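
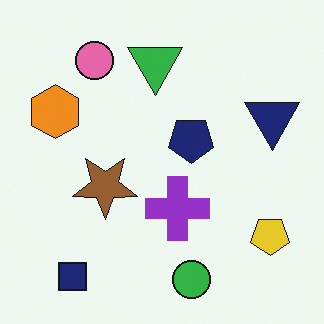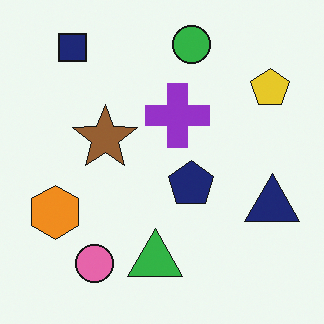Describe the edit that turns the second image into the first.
This is the original image flipped vertically (top ↔ bottom).

The green circle is in the top of the second image and the bottom of the first — shapes on opposite sides of the horizontal midline have swapped in a mirror flip.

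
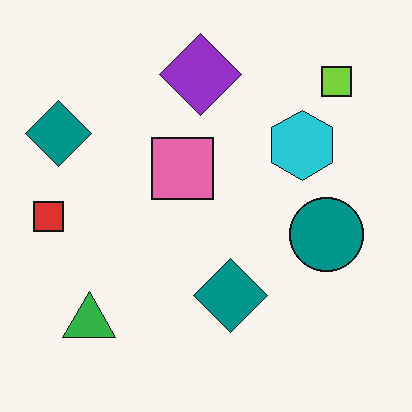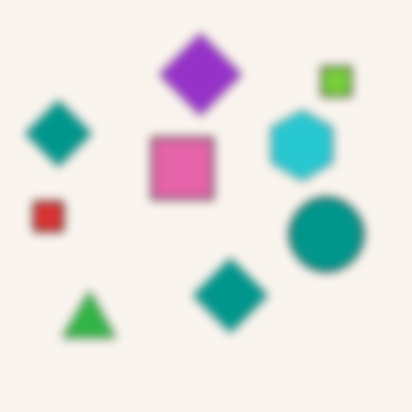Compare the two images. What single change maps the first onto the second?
The image was strongly gaussian-blurred.

Shape edges and outlines are uniformly softened across the whole image.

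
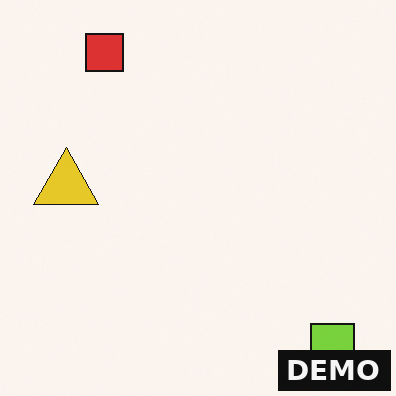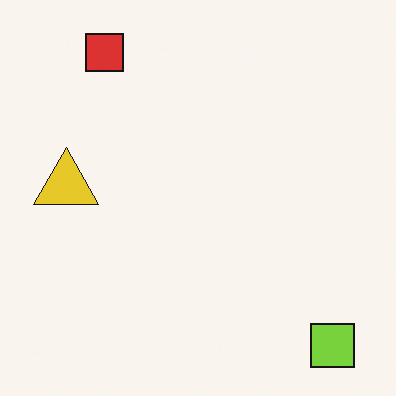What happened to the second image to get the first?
This is the original image watermarked with the text "DEMO" in the lower-right corner.

A dark label reading "DEMO" appears in the lower-right corner.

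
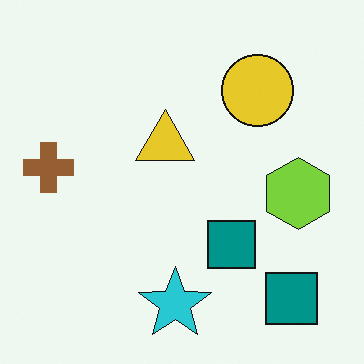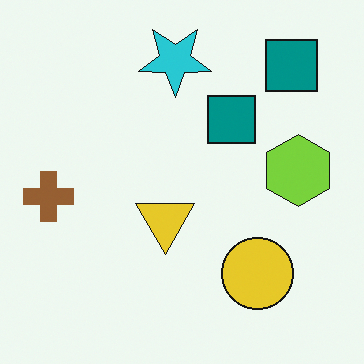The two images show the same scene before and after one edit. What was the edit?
The image was flipped vertically (top ↔ bottom).

The cyan star is in the bottom of the first image and the top of the second — shapes on opposite sides of the horizontal midline have swapped in a mirror flip.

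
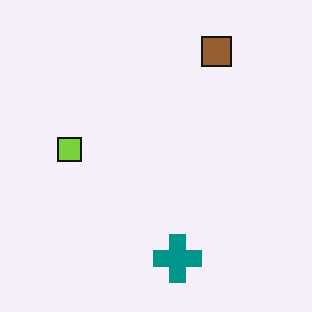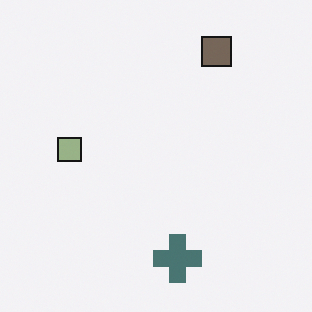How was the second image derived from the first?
The image was heavily desaturated.

All colors are more muted and greyish — a global saturation change.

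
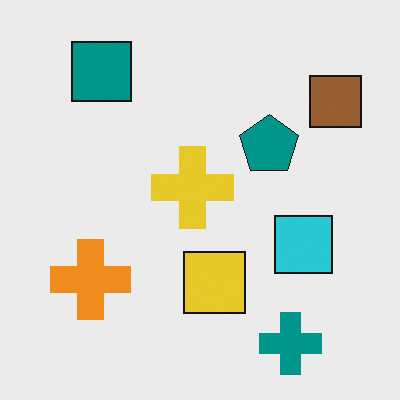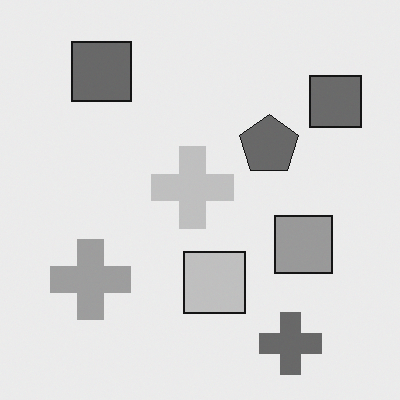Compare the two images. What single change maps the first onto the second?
The transformation is: converted to grayscale.

All color is removed — every shape is now a shade of grey.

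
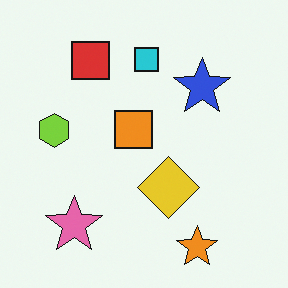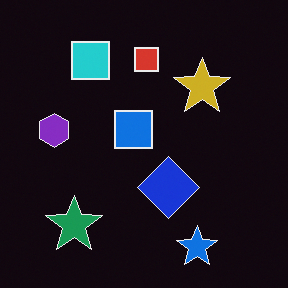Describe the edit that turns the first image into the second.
The second image is the first color-inverted (negative).

The light background has become dark and every shape's color is its complement — a photographic negative.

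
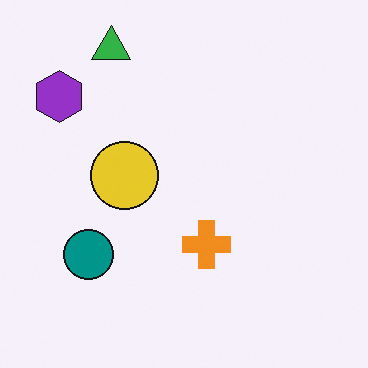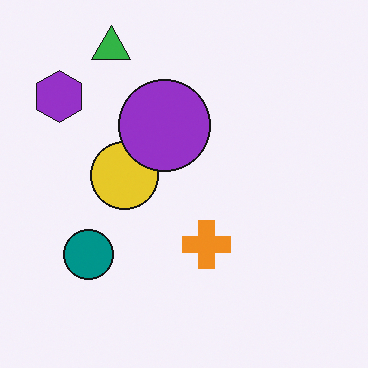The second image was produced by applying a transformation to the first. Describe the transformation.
Overlaid with an additional purple circle.

A purple circle appears in the second image that is absent from the first.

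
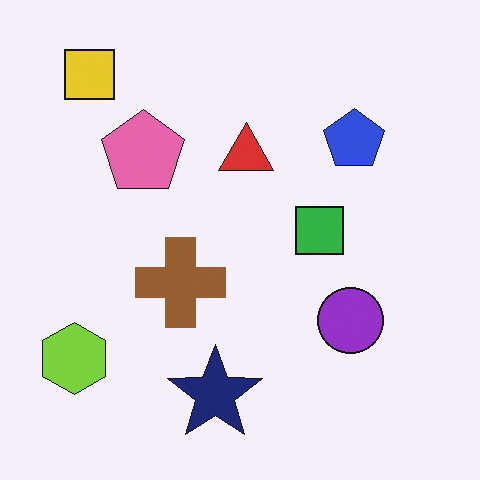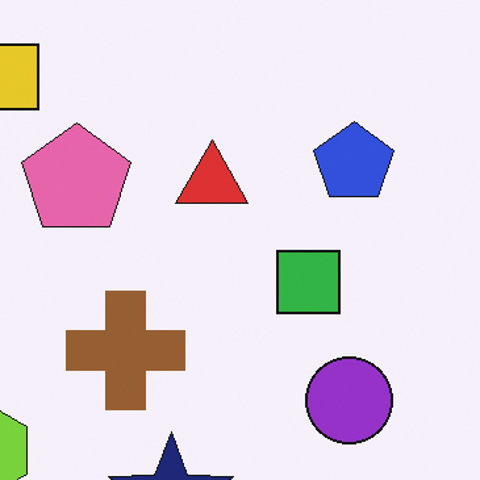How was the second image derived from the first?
This is the original image cropped slightly and scaled back up.

The visible shapes are larger and the field of view is narrower; shapes near the original edges may be partly or wholly outside the frame — a crop-and-rescale.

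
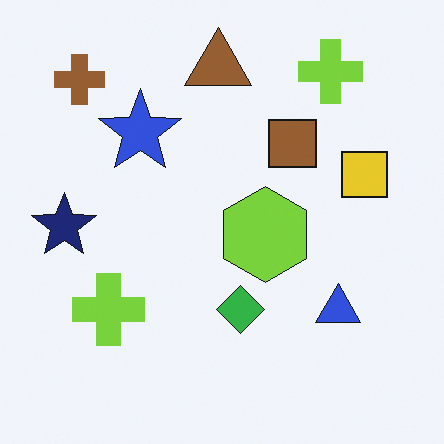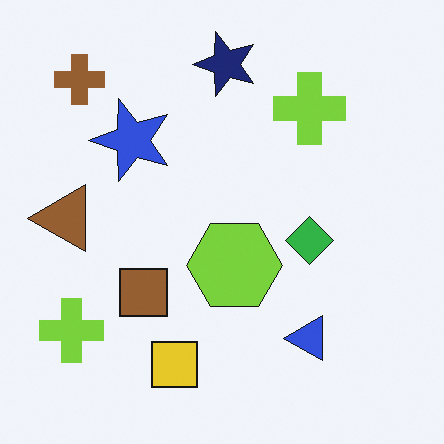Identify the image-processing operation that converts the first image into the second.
The transformation is: transposed (reflected across the top-left ↔ bottom-right diagonal).

Shapes have swapped their row and column positions — what was in the top-right is now in the bottom-left — a diagonal reflection.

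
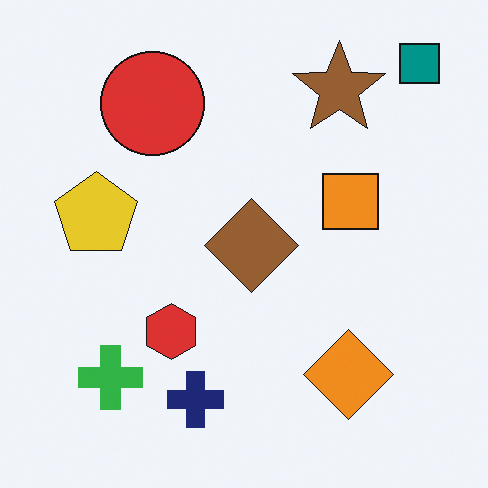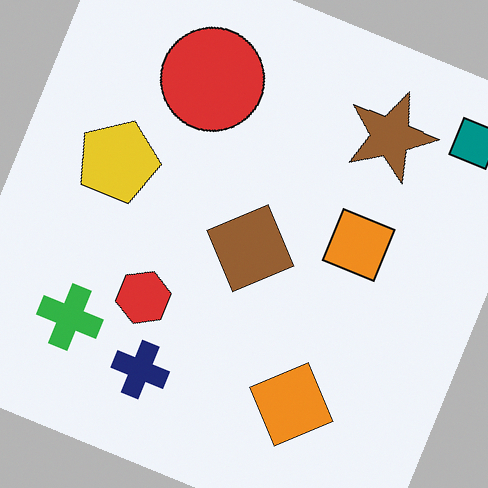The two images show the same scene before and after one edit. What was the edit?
The second image is the first rotated clockwise by a clearly visible amount.

Every shape is tilted by the same angle and the image corners show triangular fill wedges — a whole-image rotation by a non-right angle.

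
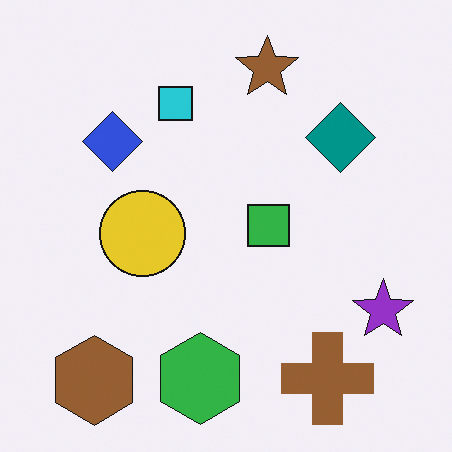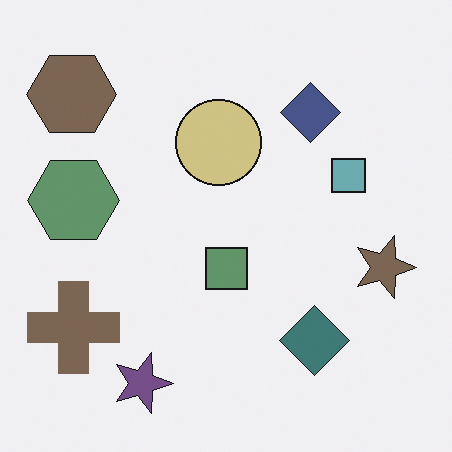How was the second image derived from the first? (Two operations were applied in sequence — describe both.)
Heavily desaturated, then rotated 90° clockwise.

All colors are more muted and greyish — a global saturation change. The brown hexagon sits in the bottom-left of the first image and the top-left of the second — consistent with a whole-image 90° clockwise rotation.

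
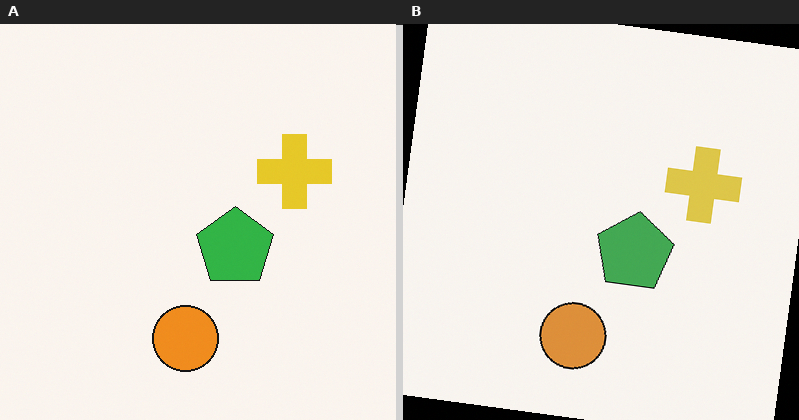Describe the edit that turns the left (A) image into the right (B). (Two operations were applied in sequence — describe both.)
The image was slightly desaturated, then rotated clockwise by a few degrees.

All colors are more muted and greyish — a global saturation change. Every shape is tilted by the same angle and the image corners show triangular fill wedges — a whole-image rotation by a non-right angle.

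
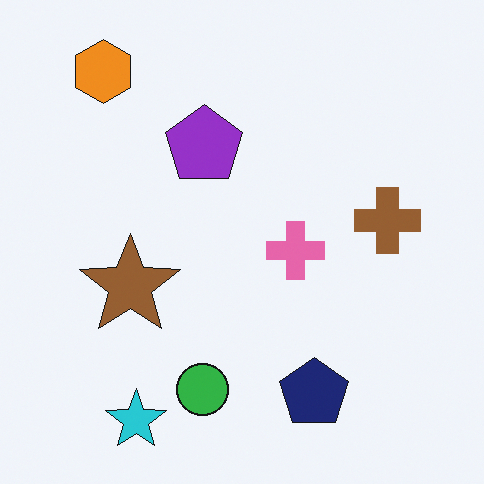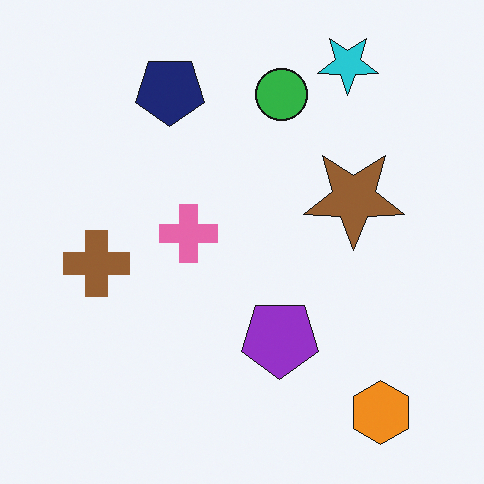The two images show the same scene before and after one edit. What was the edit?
The image was rotated 180°.

The orange hexagon sits in the top-left of the first image and the bottom-right of the second — consistent with a whole-image 180° rotation.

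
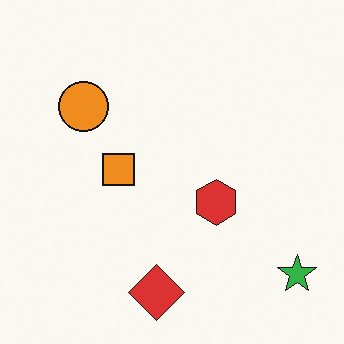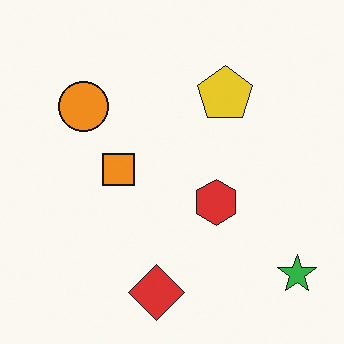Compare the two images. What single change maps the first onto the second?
The second image is the first overlaid with an additional yellow pentagon.

A yellow pentagon appears in the second image that is absent from the first.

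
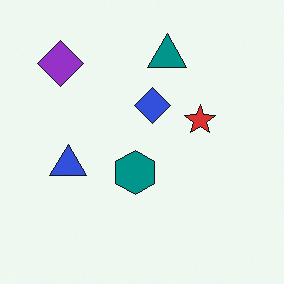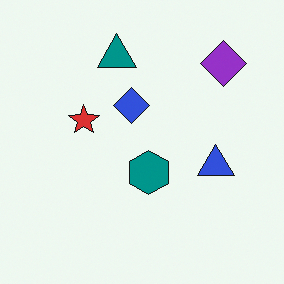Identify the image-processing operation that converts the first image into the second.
The transformation is: flipped horizontally (left ↔ right).

The purple diamond is in the top-left of the first image and the top-right of the second — shapes on opposite sides of the vertical midline have swapped in a mirror flip.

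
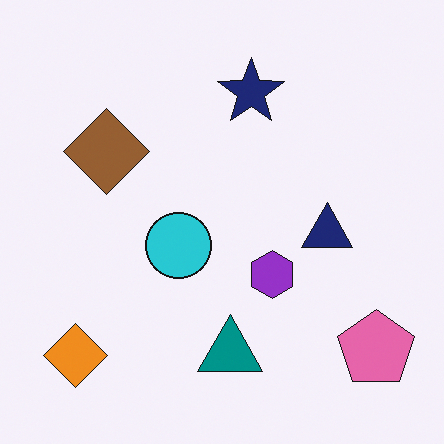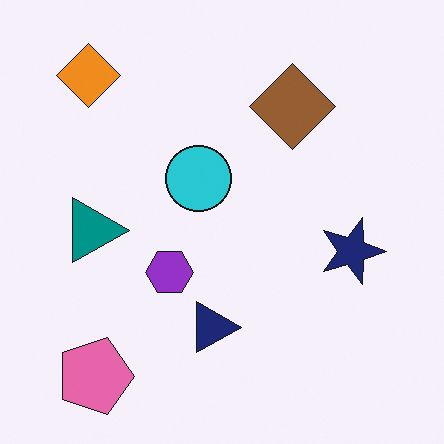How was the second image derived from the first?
It was rotated 90° clockwise.

The pink pentagon sits in the bottom-right of the first image and the bottom-left of the second — consistent with a whole-image 90° clockwise rotation.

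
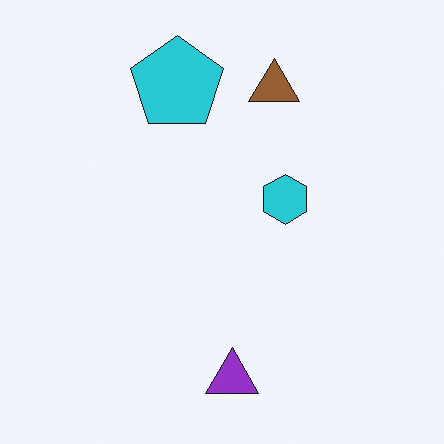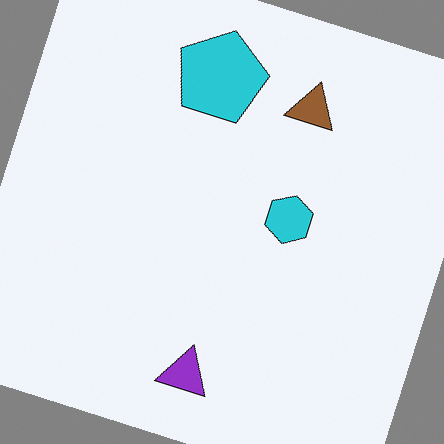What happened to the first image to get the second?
The transformation is: rotated clockwise by a clearly visible amount.

Every shape is tilted by the same angle and the image corners show triangular fill wedges — a whole-image rotation by a non-right angle.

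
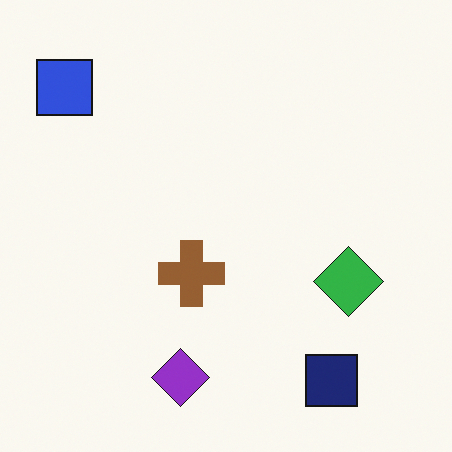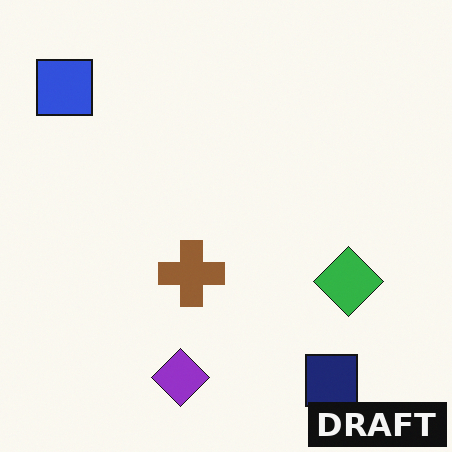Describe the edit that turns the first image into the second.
The second image is the first watermarked with the text "DRAFT" in the lower-right corner.

A dark label reading "DRAFT" appears in the lower-right corner.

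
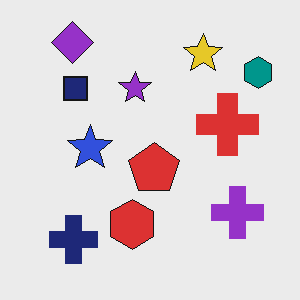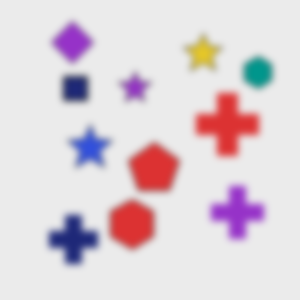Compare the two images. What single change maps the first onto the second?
This is the original image noticeably gaussian-blurred.

Shape edges and outlines are uniformly softened across the whole image.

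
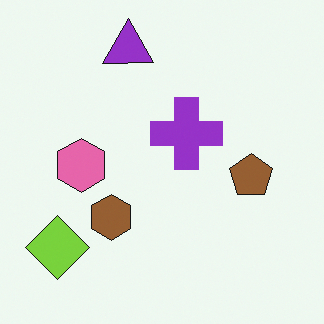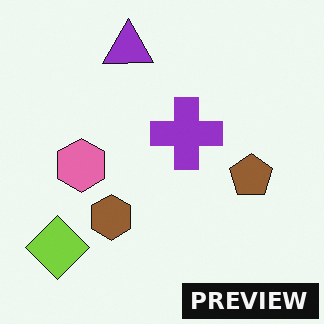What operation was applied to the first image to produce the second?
The image was watermarked with the text "PREVIEW" in the lower-right corner.

A dark label reading "PREVIEW" appears in the lower-right corner.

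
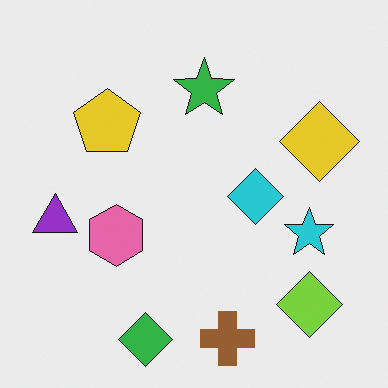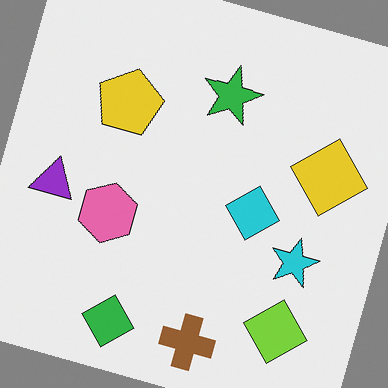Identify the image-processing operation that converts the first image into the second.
The image was rotated clockwise by a clearly visible amount.

Every shape is tilted by the same angle and the image corners show triangular fill wedges — a whole-image rotation by a non-right angle.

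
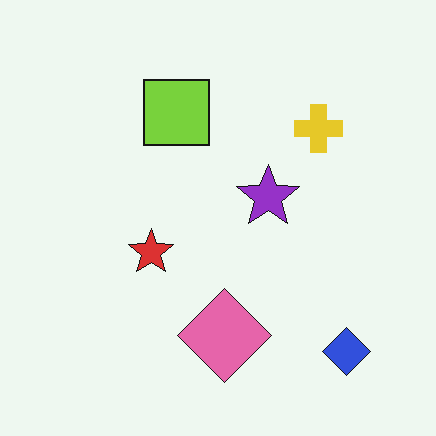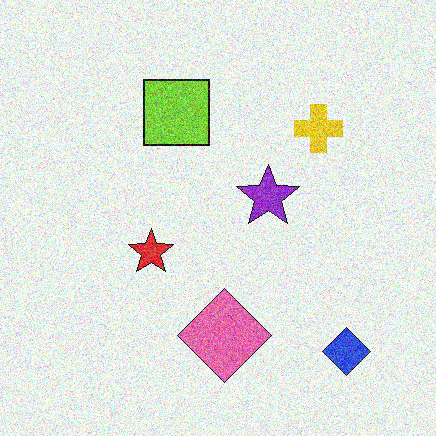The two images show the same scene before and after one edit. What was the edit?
The second image is the first degraded with heavy additive noise.

Random speckle covers the whole image, including the flat background.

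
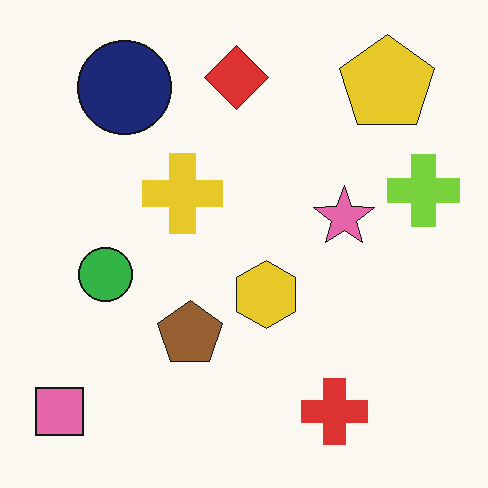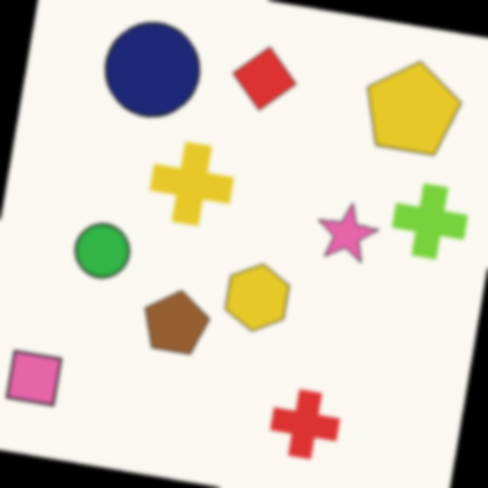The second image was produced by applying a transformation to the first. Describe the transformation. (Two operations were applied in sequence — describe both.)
The image was rotated clockwise by a slight angle, then lightly blurred.

Every shape is tilted by the same angle and the image corners show triangular fill wedges — a whole-image rotation by a non-right angle. Shape edges and outlines are uniformly softened across the whole image.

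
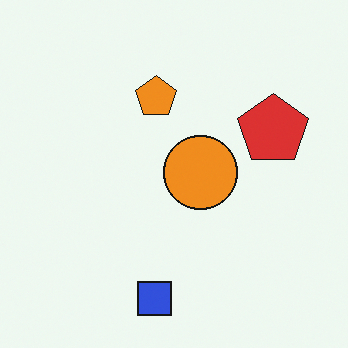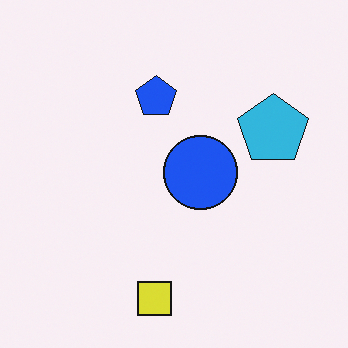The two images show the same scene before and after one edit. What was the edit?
The transformation is: hue-shifted by a large amount.

Every shape's color has rotated by the same amount around the hue wheel — a uniform hue shift.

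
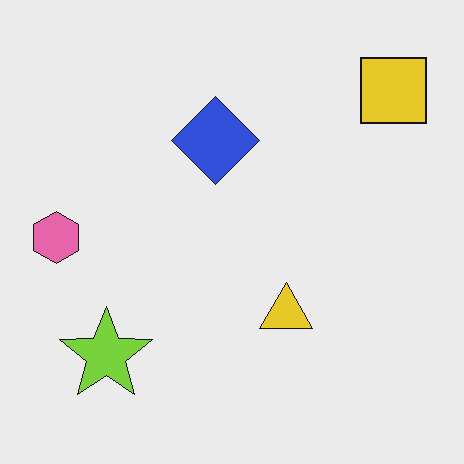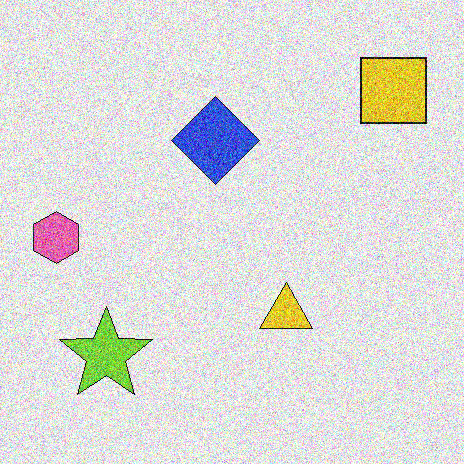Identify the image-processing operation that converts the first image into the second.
This is the original image degraded with a thick layer of grain.

Random speckle covers the whole image, including the flat background.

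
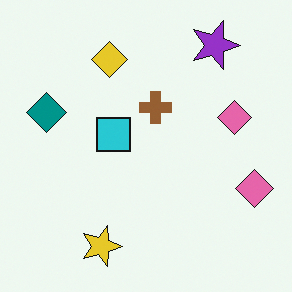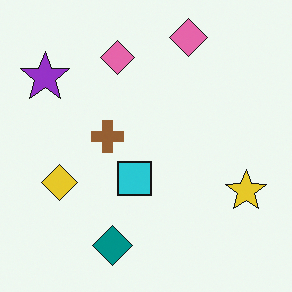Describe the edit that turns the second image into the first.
The image was rotated 90° clockwise.

The purple star sits in the top-left of the second image and the top-right of the first — consistent with a whole-image 90° clockwise rotation.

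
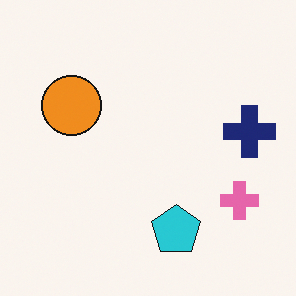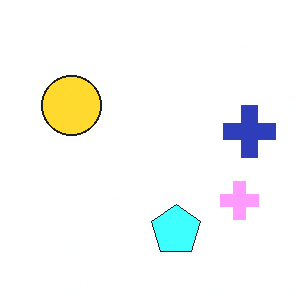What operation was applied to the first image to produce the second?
Substantially brightened.

Every pixel — background and shapes alike — is uniformly brightened.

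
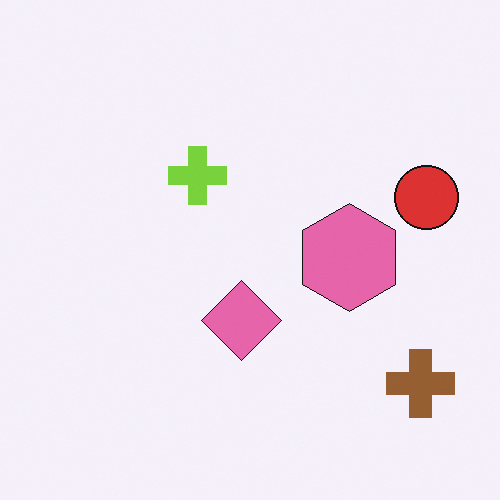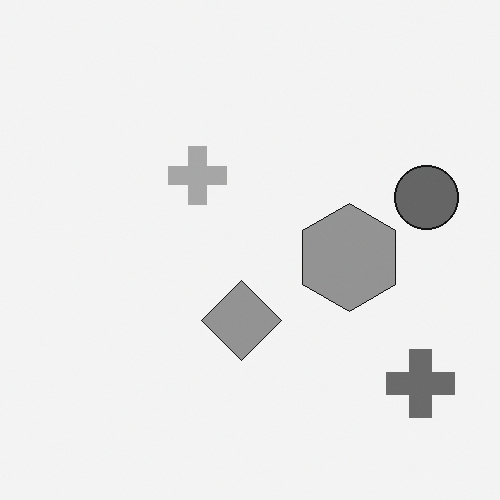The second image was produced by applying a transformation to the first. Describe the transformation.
The image was converted to grayscale.

All color is removed — every shape is now a shade of grey.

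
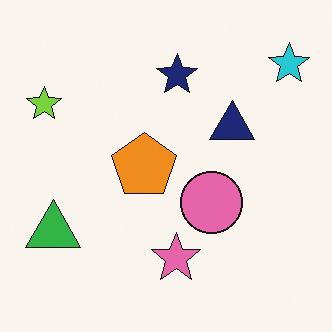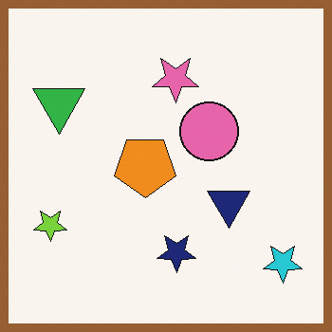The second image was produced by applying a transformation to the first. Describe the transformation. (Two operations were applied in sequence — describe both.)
This is the original image flipped vertically (top ↔ bottom), then framed with a brown border.

The cyan star is in the top-right of the first image and the bottom-right of the second — shapes on opposite sides of the horizontal midline have swapped in a mirror flip. A solid brown frame runs around the edge of the second image, with the content slightly shrunk inside it.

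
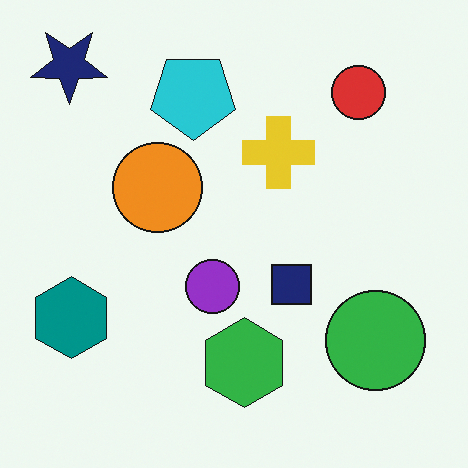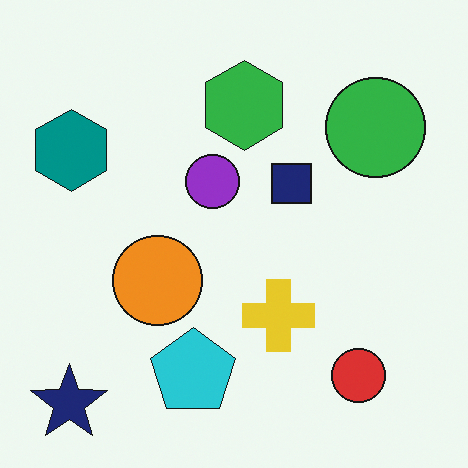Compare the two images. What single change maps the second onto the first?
Flipped vertically (top ↔ bottom).

The navy star is in the bottom-left of the second image and the top-left of the first — shapes on opposite sides of the horizontal midline have swapped in a mirror flip.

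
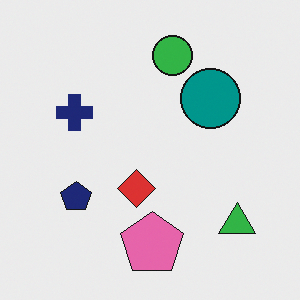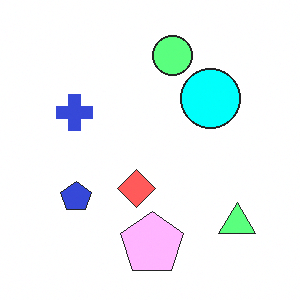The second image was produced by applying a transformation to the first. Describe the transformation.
The second image is the first substantially brightened.

Every pixel — background and shapes alike — is uniformly brightened.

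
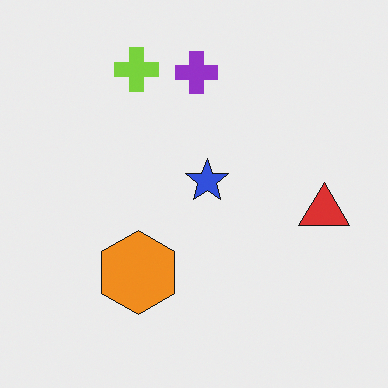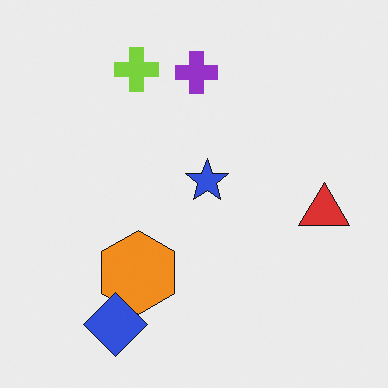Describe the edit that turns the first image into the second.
The image was overlaid with an additional blue diamond.

A blue diamond appears in the second image that is absent from the first.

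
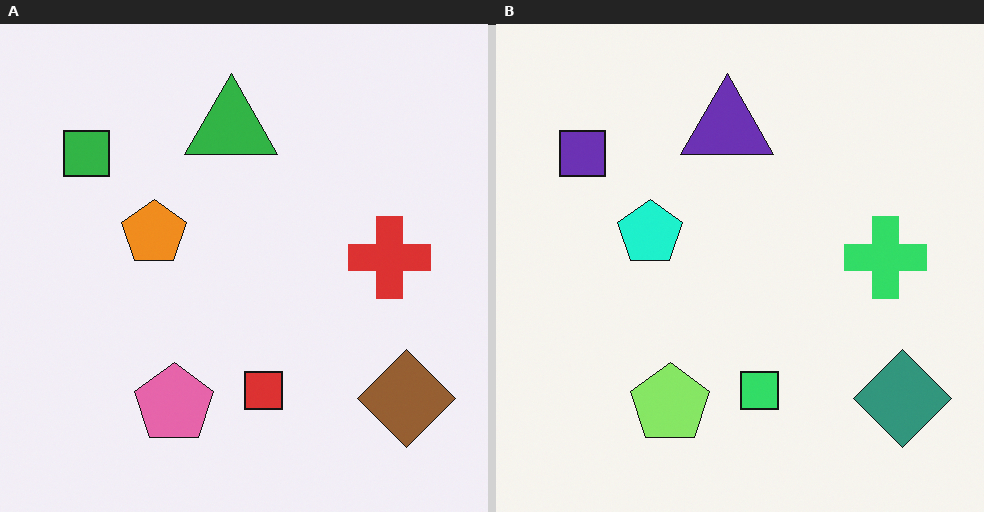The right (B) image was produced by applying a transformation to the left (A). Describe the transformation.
The image was hue-shifted by a moderate amount.

Every shape's color has rotated by the same amount around the hue wheel — a uniform hue shift.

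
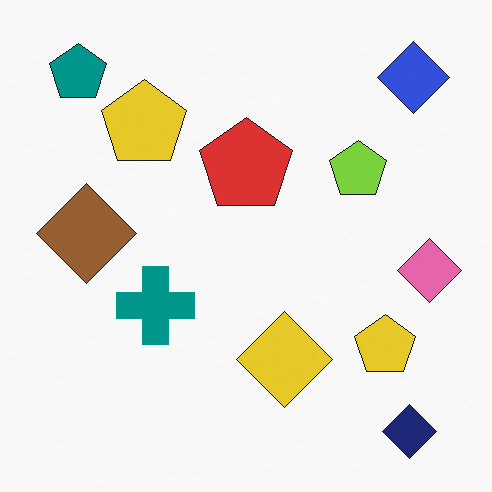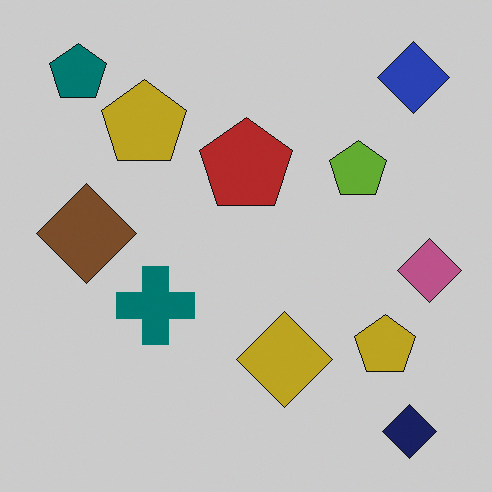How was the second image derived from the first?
The image was darkened a little.

Every pixel — background and shapes alike — is uniformly darkened.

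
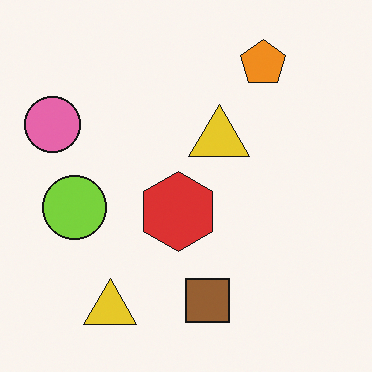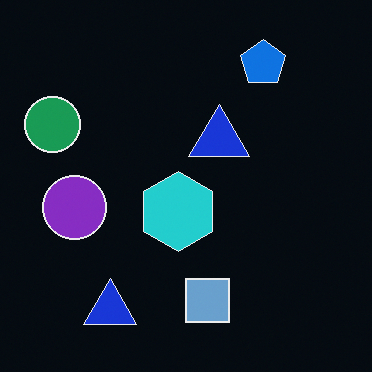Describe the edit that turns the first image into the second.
Color-inverted (negative).

The light background has become dark and every shape's color is its complement — a photographic negative.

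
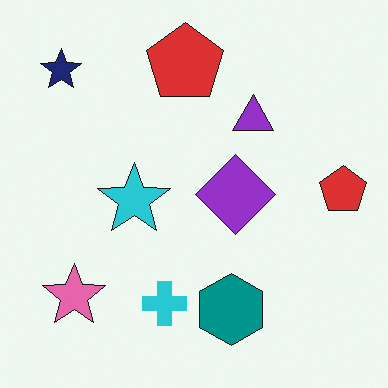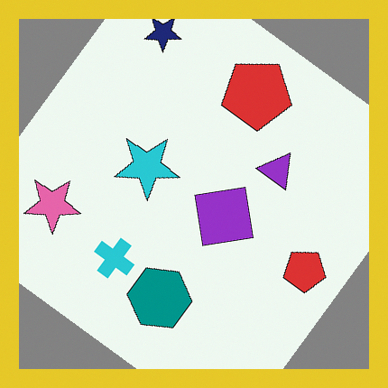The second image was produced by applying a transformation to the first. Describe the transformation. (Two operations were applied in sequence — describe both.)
It was rotated clockwise by a large amount — several tens of degrees, then framed with a yellow border.

Every shape is tilted by the same angle and the image corners show triangular fill wedges — a whole-image rotation by a non-right angle. A solid yellow frame runs around the edge of the second image, with the content slightly shrunk inside it.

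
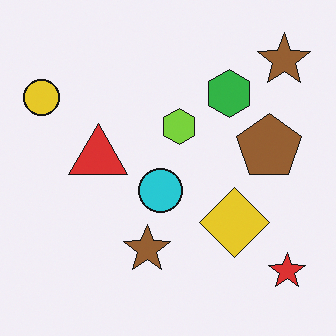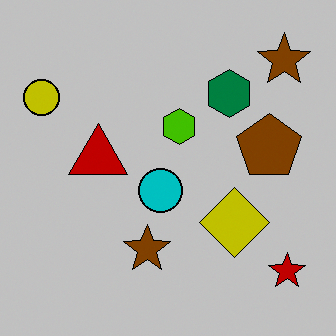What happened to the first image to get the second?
The transformation is: aggressively posterized.

Each flat color has snapped to a coarser quantized level — most visibly, the near-white background has dropped to a flat grey.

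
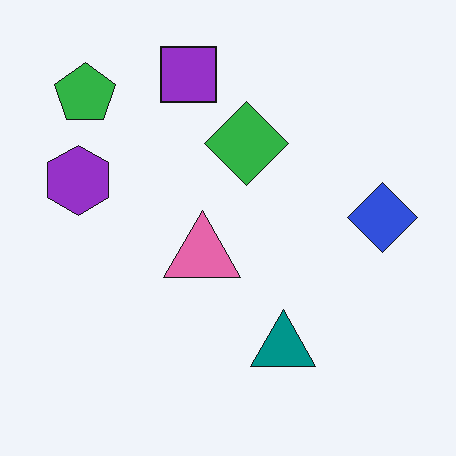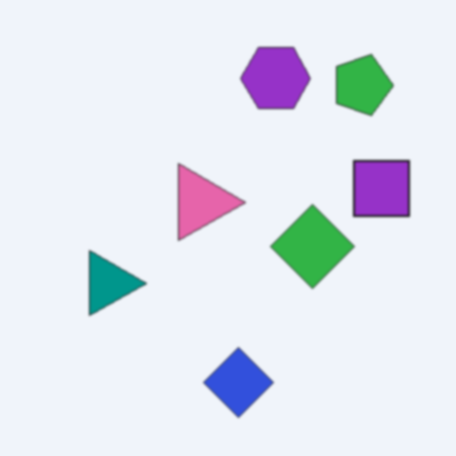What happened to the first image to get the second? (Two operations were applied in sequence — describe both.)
This is the original image slightly softened, then rotated 90° clockwise.

Shape edges and outlines are uniformly softened across the whole image. The green pentagon sits in the top-left of the first image and the top-right of the second — consistent with a whole-image 90° clockwise rotation.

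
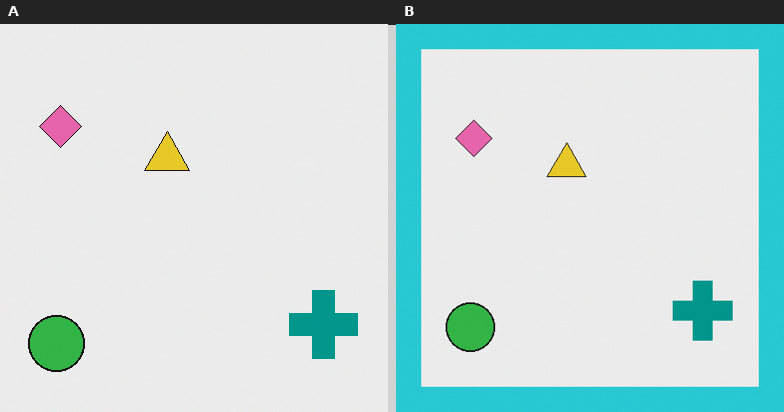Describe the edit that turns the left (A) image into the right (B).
It was framed with a cyan border.

A solid cyan frame runs around the edge of the right (B) image, with the content slightly shrunk inside it.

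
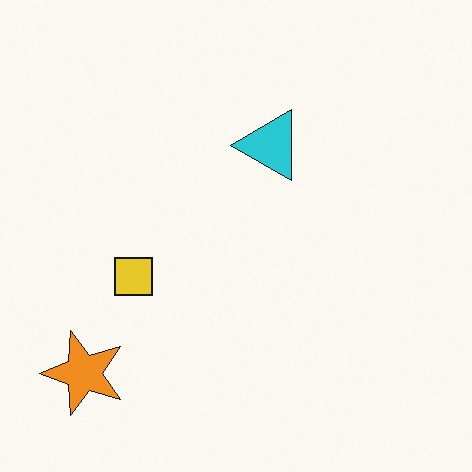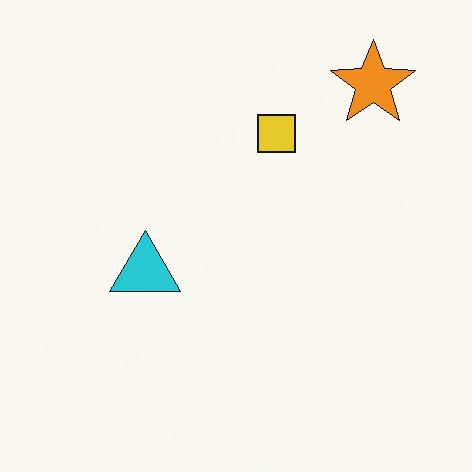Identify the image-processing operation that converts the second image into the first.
Transposed (reflected across the top-left ↔ bottom-right diagonal).

Shapes have swapped their row and column positions — what was in the top-right is now in the bottom-left — a diagonal reflection.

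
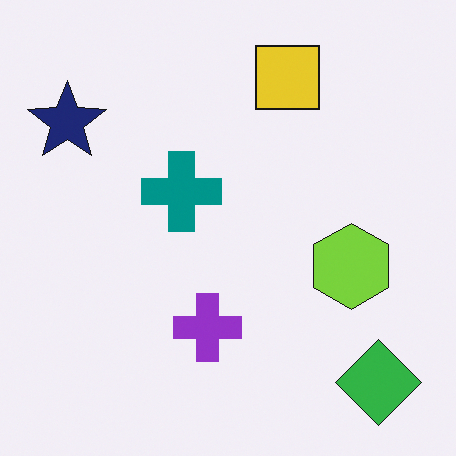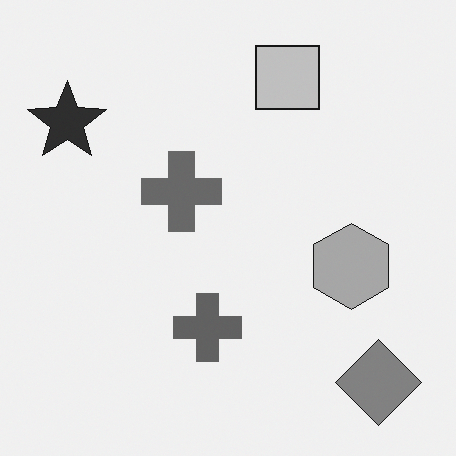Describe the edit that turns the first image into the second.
The image was converted to grayscale.

All color is removed — every shape is now a shade of grey.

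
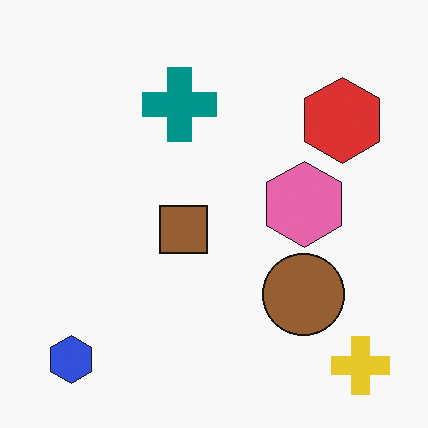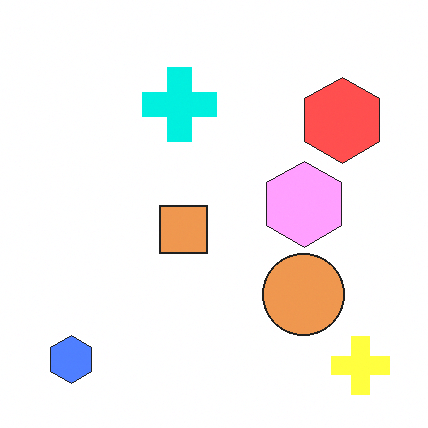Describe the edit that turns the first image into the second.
It was brightened a lot.

Every pixel — background and shapes alike — is uniformly brightened.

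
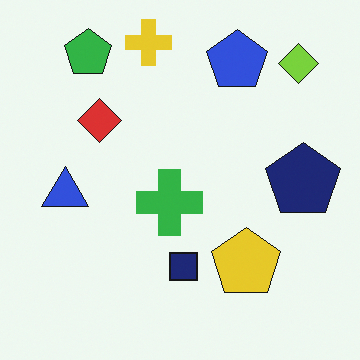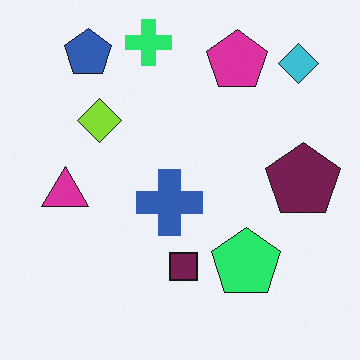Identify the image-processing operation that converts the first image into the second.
The image was hue-shifted noticeably.

Every shape's color has rotated by the same amount around the hue wheel — a uniform hue shift.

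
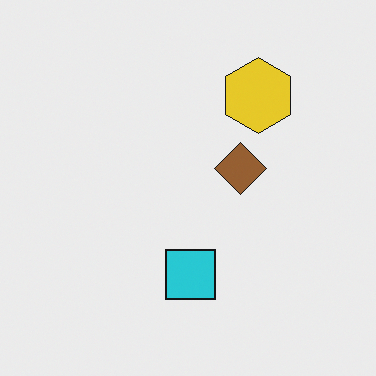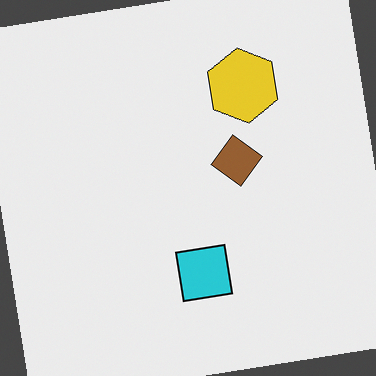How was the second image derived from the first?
The second image is the first rotated counter-clockwise by a slight angle.

Every shape is tilted by the same angle and the image corners show triangular fill wedges — a whole-image rotation by a non-right angle.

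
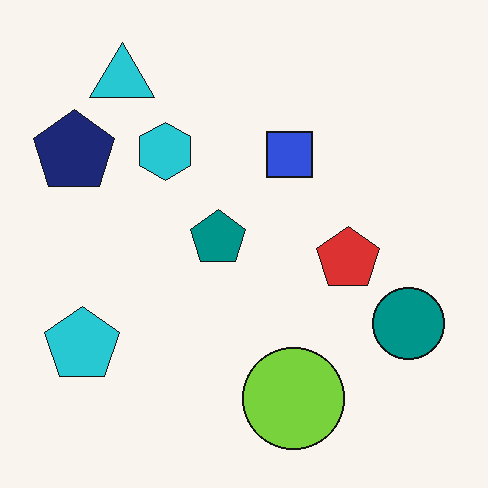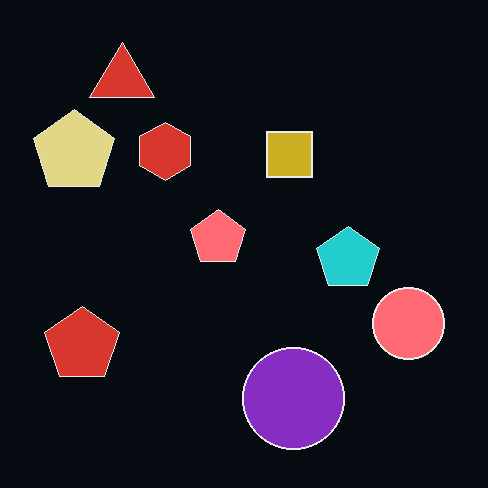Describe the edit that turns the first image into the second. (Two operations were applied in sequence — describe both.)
The transformation is: JPEG-compressed with visible artifacts, then color-inverted (negative).

Blocky 8×8 compression artifacts appear around shape edges and the flat background shows ringing — characteristic JPEG degradation. The light background has become dark and every shape's color is its complement — a photographic negative.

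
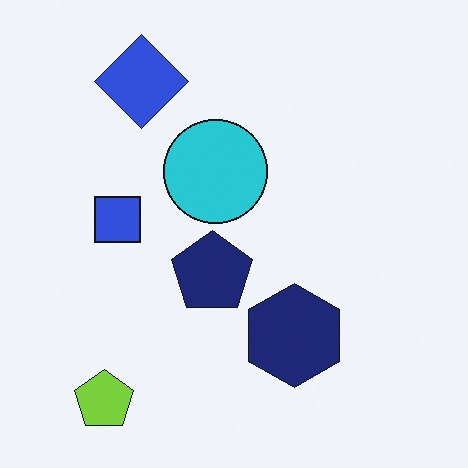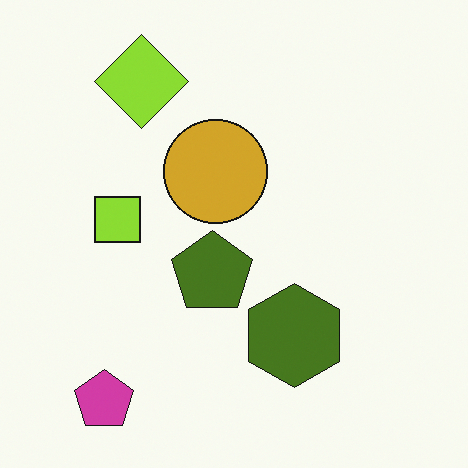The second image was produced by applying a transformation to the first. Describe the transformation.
It was hue-shifted through roughly half the color wheel.

Every shape's color has rotated by the same amount around the hue wheel — a uniform hue shift.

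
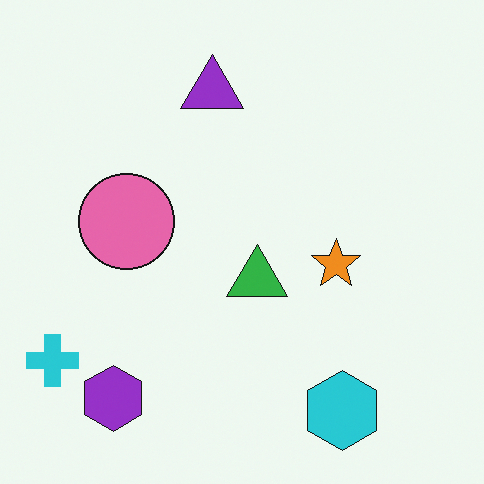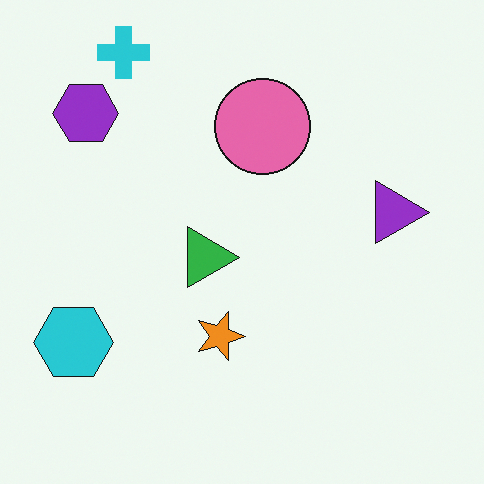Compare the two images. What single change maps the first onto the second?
The second image is the first rotated 90° clockwise.

The cyan cross sits in the bottom-left of the first image and the top-left of the second — consistent with a whole-image 90° clockwise rotation.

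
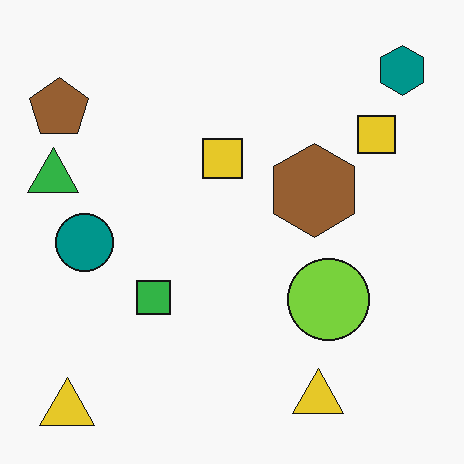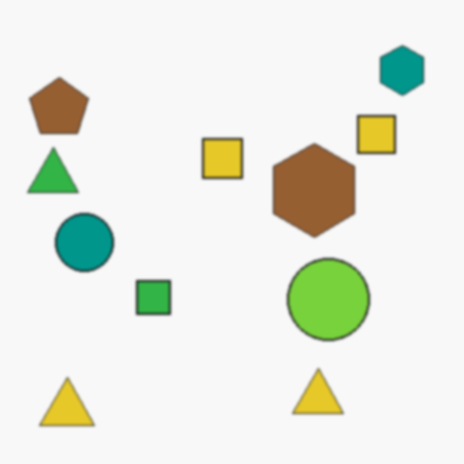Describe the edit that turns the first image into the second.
The second image is the first given a subtle gaussian blur.

Shape edges and outlines are uniformly softened across the whole image.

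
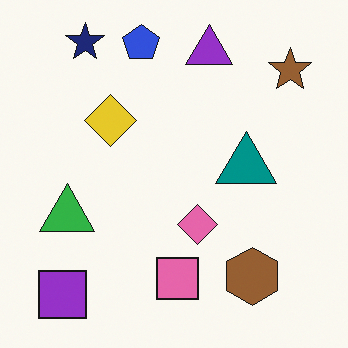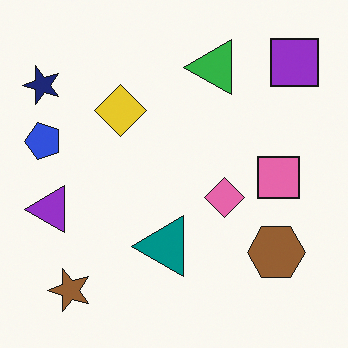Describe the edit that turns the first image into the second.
The image was transposed (reflected across the top-left ↔ bottom-right diagonal).

Shapes have swapped their row and column positions — what was in the top-right is now in the bottom-left — a diagonal reflection.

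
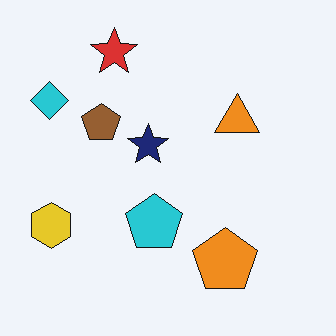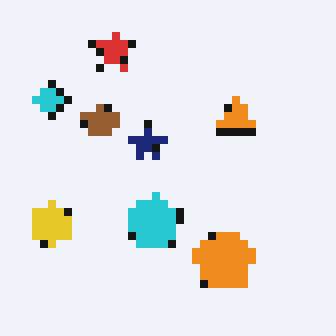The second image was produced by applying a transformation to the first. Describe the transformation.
This is the original image moderately pixelated.

Shapes are reduced to large square blocks; fine edges and outlines are lost — a downscale-then-upscale (mosaic) effect.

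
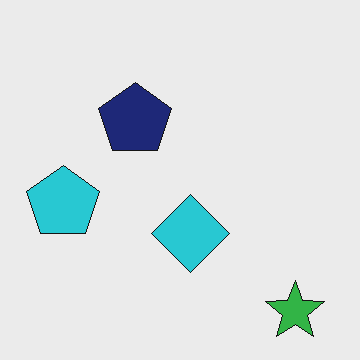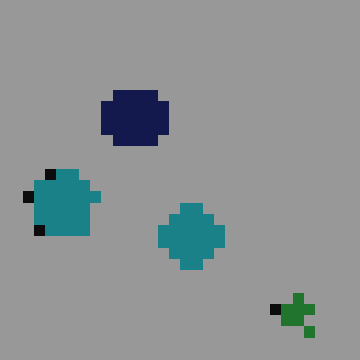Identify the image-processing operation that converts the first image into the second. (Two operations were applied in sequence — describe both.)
The image was noticeably darkened, then coarsely pixelated.

Every pixel — background and shapes alike — is uniformly darkened. Shapes are reduced to large square blocks; fine edges and outlines are lost — a downscale-then-upscale (mosaic) effect.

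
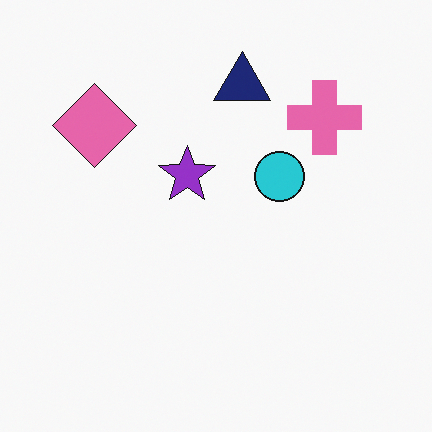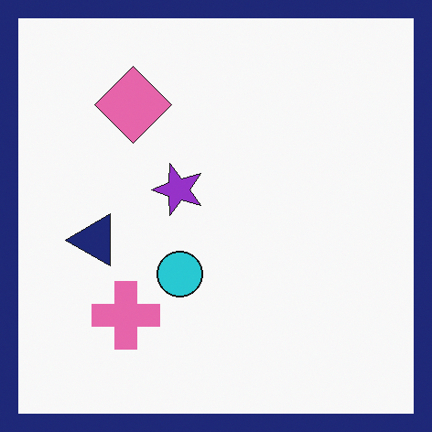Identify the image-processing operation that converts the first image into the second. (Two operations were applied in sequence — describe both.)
The second image is the first transposed (reflected across the top-left ↔ bottom-right diagonal), then framed with a navy border.

Shapes have swapped their row and column positions — what was in the top-right is now in the bottom-left — a diagonal reflection. A solid navy frame runs around the edge of the second image, with the content slightly shrunk inside it.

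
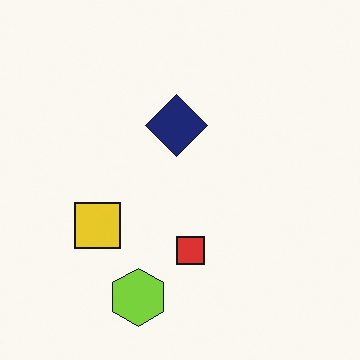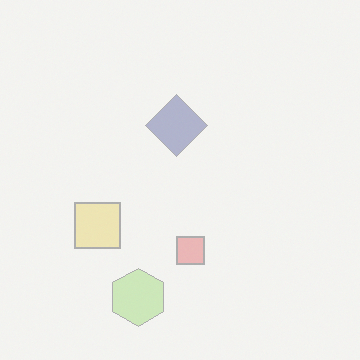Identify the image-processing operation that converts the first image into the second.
The transformation is: washed out (contrast reduced).

Tones are pushed toward mid-grey across the whole image — a global contrast change.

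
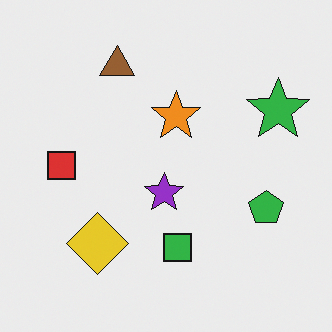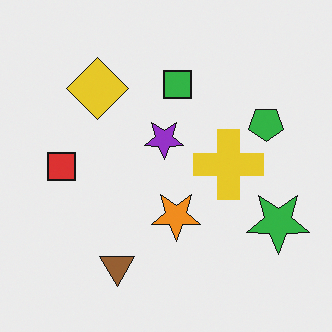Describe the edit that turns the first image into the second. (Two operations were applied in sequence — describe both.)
The transformation is: flipped vertically (top ↔ bottom), then overlaid with an additional yellow cross.

The brown triangle is in the top of the first image and the bottom of the second — shapes on opposite sides of the horizontal midline have swapped in a mirror flip. A yellow cross appears in the second image that is absent from the first.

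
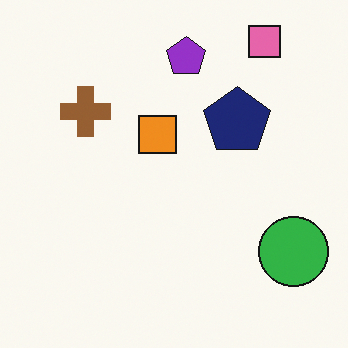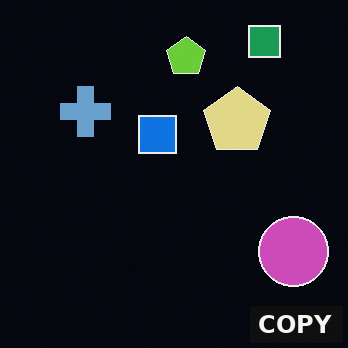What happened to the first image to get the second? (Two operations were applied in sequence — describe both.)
The second image is the first color-inverted (negative), then watermarked with the text "COPY" in the lower-right corner.

The light background has become dark and every shape's color is its complement — a photographic negative. A dark label reading "COPY" appears in the lower-right corner.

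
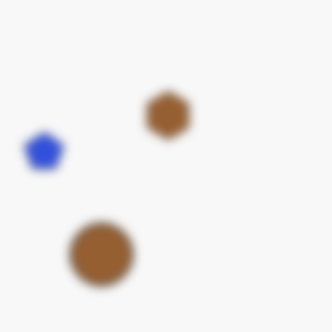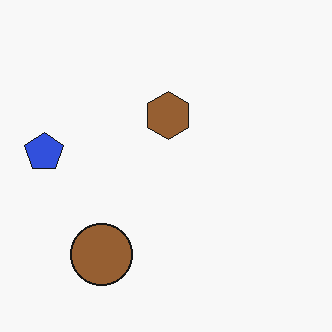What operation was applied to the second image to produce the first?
This is the original image heavily blurred.

Shape edges and outlines are uniformly softened across the whole image.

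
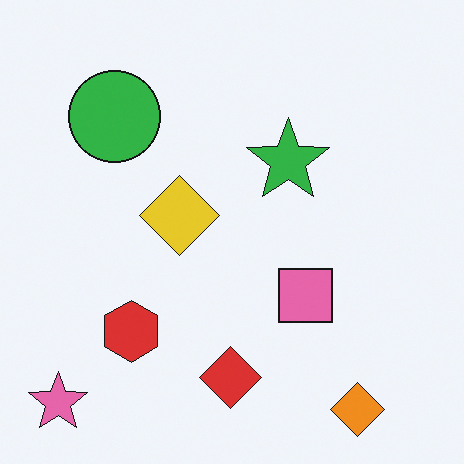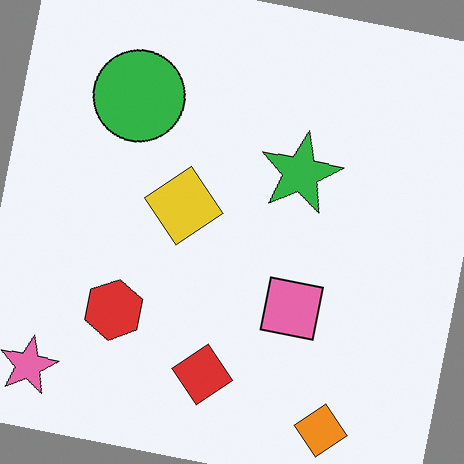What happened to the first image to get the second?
Rotated clockwise by a few degrees.

Every shape is tilted by the same angle and the image corners show triangular fill wedges — a whole-image rotation by a non-right angle.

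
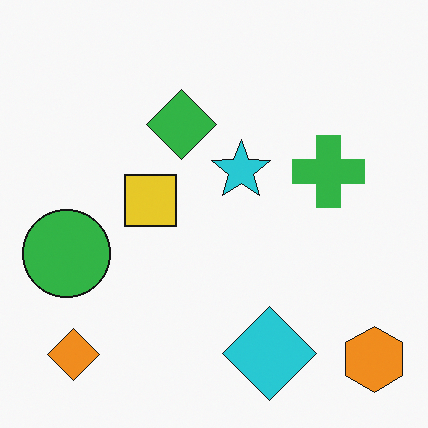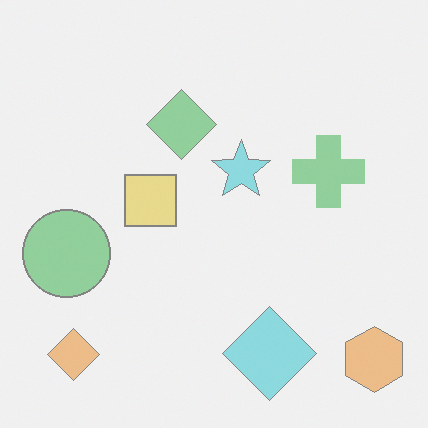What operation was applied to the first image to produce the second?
This is the original image washed out (contrast reduced).

Tones are pushed toward mid-grey across the whole image — a global contrast change.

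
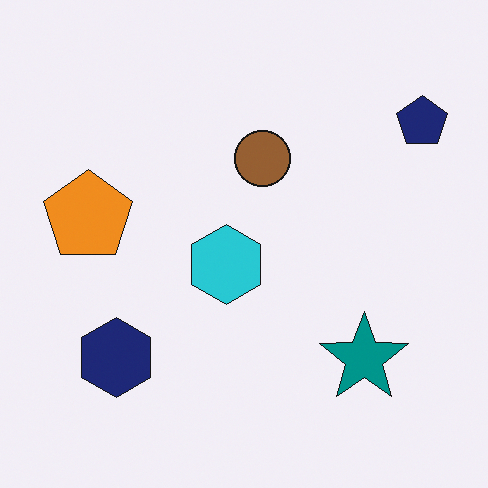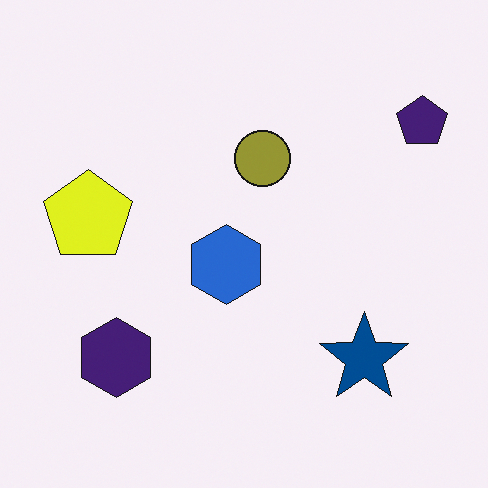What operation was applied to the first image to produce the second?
Hue-shifted slightly.

Every shape's color has rotated by the same amount around the hue wheel — a uniform hue shift.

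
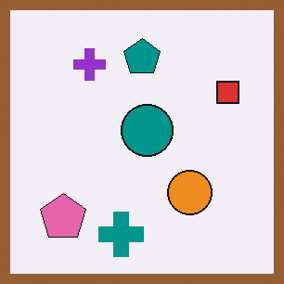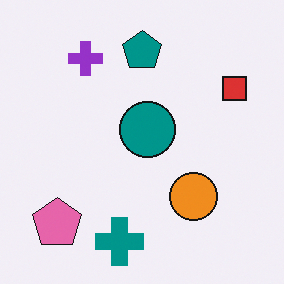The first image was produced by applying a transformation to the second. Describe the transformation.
The first image is the second framed with a brown border.

A solid brown frame runs around the edge of the first image, with the content slightly shrunk inside it.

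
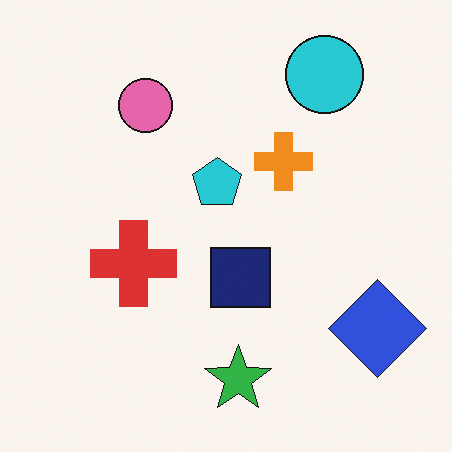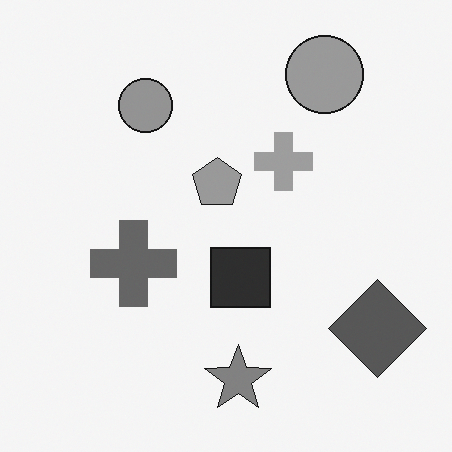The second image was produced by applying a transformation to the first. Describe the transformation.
This is the original image converted to grayscale.

All color is removed — every shape is now a shade of grey.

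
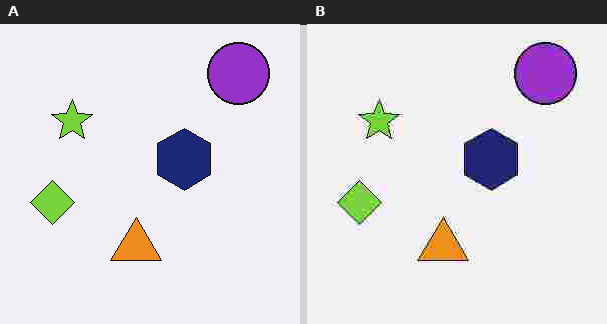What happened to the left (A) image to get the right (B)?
The transformation is: heavily JPEG-compressed with obvious blocking artifacts.

Blocky 8×8 compression artifacts appear around shape edges and the flat background shows ringing — characteristic JPEG degradation.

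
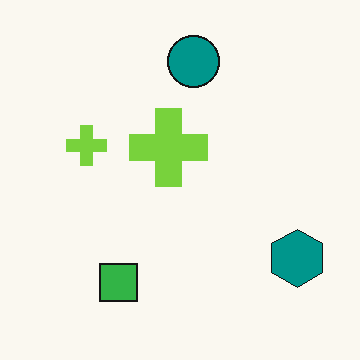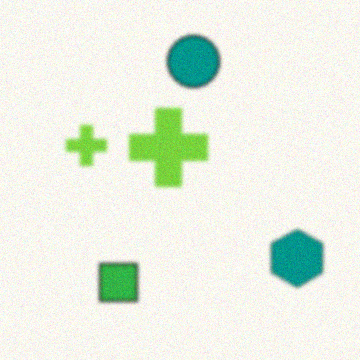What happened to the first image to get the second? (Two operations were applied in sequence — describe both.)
This is the original image lightly blurred, then degraded with light additive noise.

Shape edges and outlines are uniformly softened across the whole image. Random speckle covers the whole image, including the flat background.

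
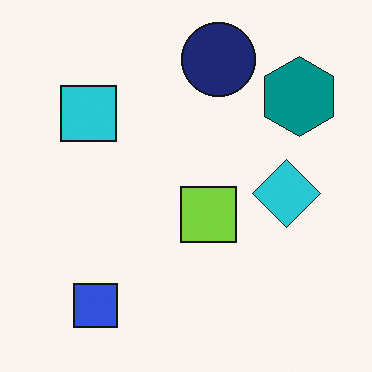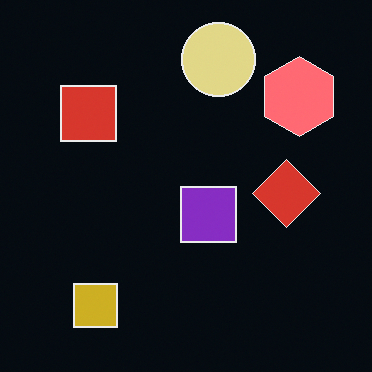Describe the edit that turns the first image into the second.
The image was color-inverted (negative).

The light background has become dark and every shape's color is its complement — a photographic negative.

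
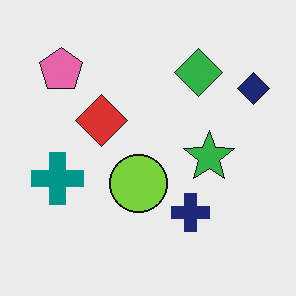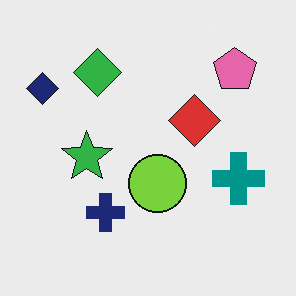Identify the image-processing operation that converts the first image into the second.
Flipped horizontally (left ↔ right).

The navy diamond is in the top-right of the first image and the top-left of the second — shapes on opposite sides of the vertical midline have swapped in a mirror flip.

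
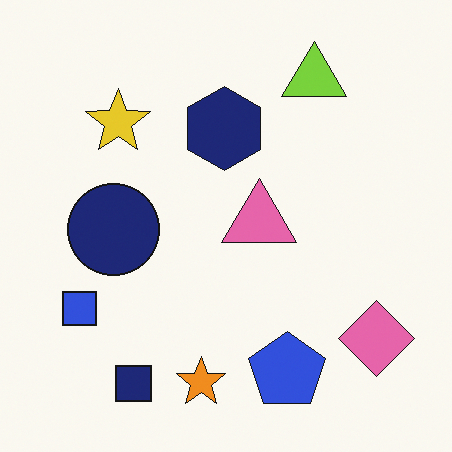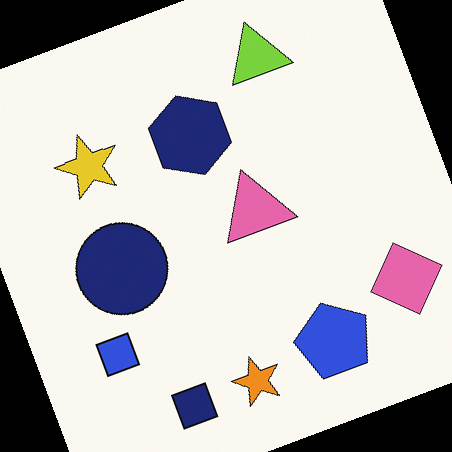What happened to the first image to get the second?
Rotated counter-clockwise by a moderate amount.

Every shape is tilted by the same angle and the image corners show triangular fill wedges — a whole-image rotation by a non-right angle.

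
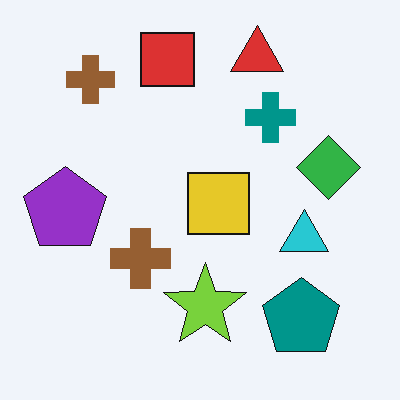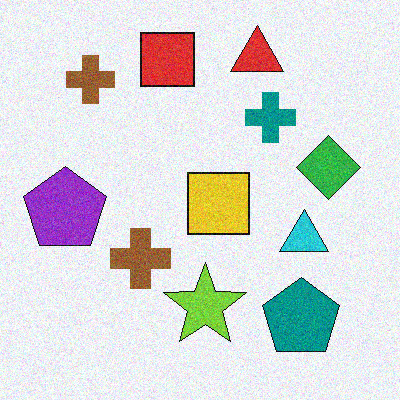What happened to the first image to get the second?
The transformation is: degraded with moderate additive noise.

Random speckle covers the whole image, including the flat background.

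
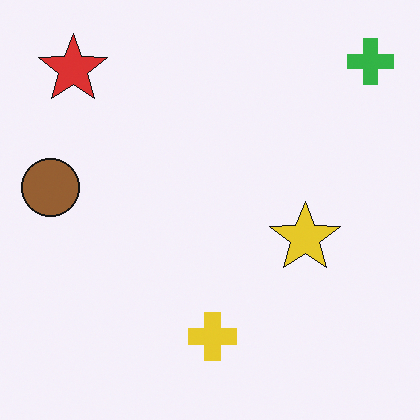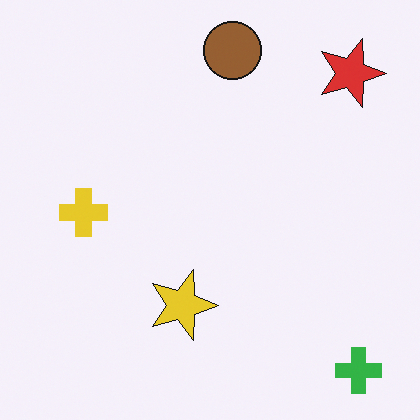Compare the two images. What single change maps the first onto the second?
It was rotated 90° clockwise.

The green cross sits in the top-right of the first image and the bottom-right of the second — consistent with a whole-image 90° clockwise rotation.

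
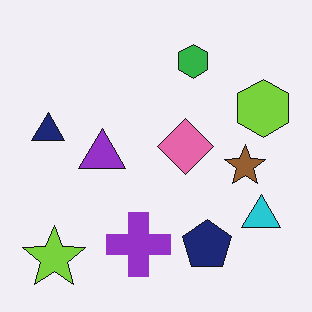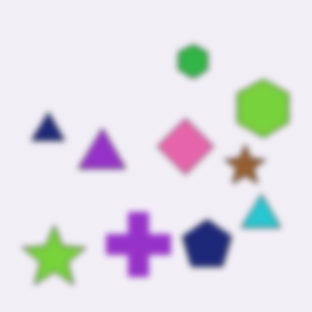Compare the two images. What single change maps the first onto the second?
This is the original image moderately blurred.

Shape edges and outlines are uniformly softened across the whole image.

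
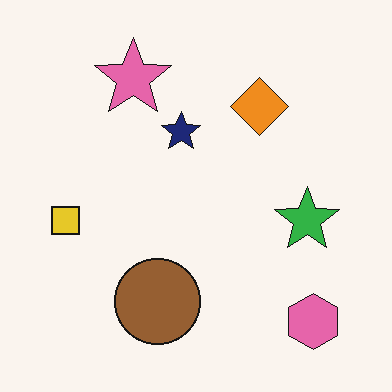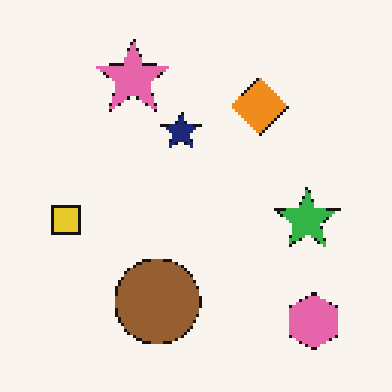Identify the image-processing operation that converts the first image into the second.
This is the original image lightly pixelated (a mild mosaic effect).

Shapes are reduced to large square blocks; fine edges and outlines are lost — a downscale-then-upscale (mosaic) effect.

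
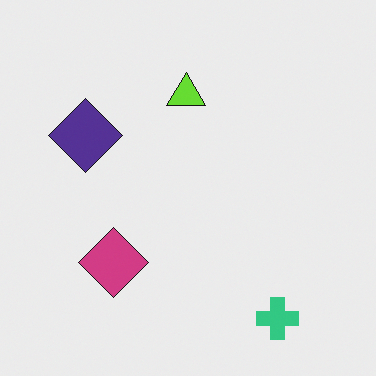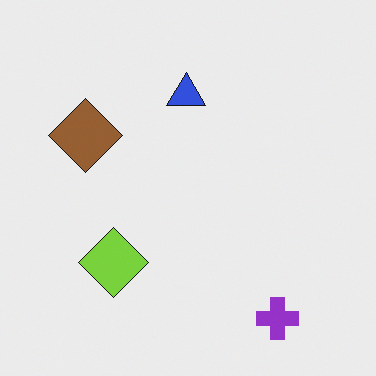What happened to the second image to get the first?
The first image is the second hue-shifted by a large amount.

Every shape's color has rotated by the same amount around the hue wheel — a uniform hue shift.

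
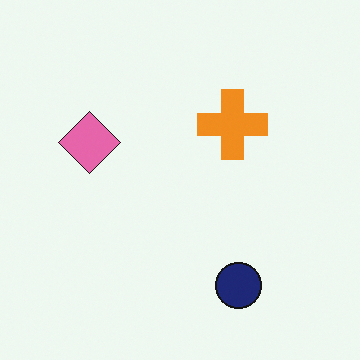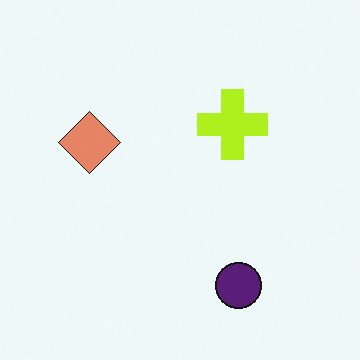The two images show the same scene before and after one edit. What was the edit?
It was hue-shifted by a small amount.

Every shape's color has rotated by the same amount around the hue wheel — a uniform hue shift.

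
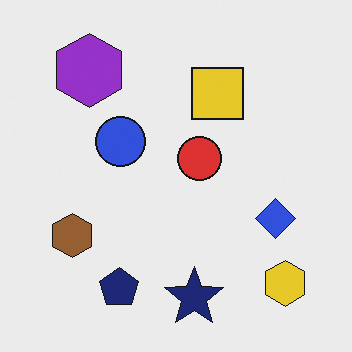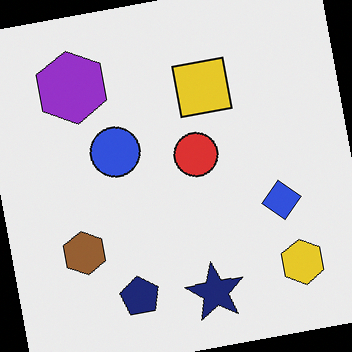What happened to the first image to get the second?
This is the original image rotated counter-clockwise by a slight angle.

Every shape is tilted by the same angle and the image corners show triangular fill wedges — a whole-image rotation by a non-right angle.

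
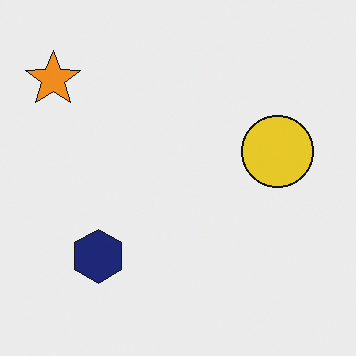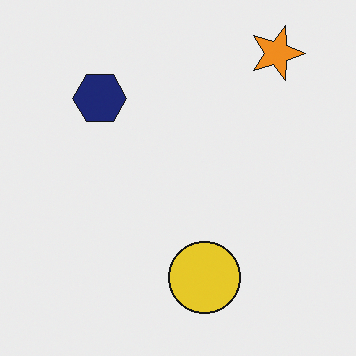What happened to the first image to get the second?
Rotated 90° clockwise.

The orange star sits in the top-left of the first image and the top-right of the second — consistent with a whole-image 90° clockwise rotation.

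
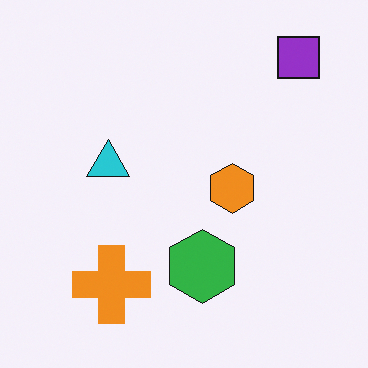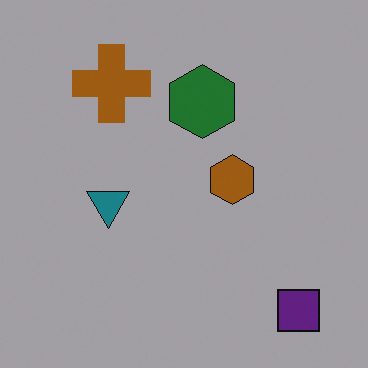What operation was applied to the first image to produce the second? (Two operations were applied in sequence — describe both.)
The transformation is: substantially darkened, then flipped vertically (top ↔ bottom).

Every pixel — background and shapes alike — is uniformly darkened. The purple square is in the top-right of the first image and the bottom-right of the second — shapes on opposite sides of the horizontal midline have swapped in a mirror flip.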